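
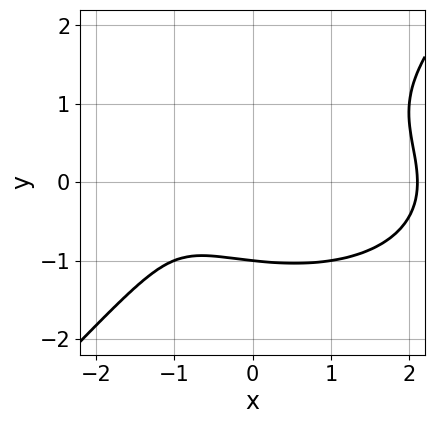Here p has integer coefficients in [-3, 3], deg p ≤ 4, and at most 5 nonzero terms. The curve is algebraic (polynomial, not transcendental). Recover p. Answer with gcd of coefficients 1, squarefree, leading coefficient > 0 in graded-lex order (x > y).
Degree: no degree-2 curve has this shape, so deg p = 3.
From the visible intercepts: no x-intercept at any integer in the box; one y-axis crossing is at y = -1.
Together with the visible shape, these determine p as stated.

x^3 + 2*x*y^2 - 3*y^3 - 3*x - 3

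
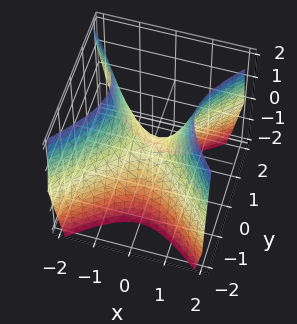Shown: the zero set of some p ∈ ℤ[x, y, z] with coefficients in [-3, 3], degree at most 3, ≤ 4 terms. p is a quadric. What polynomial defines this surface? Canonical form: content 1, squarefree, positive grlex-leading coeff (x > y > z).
3*x^2 - 3*y^2 - 2*z

deg p = 2.
Symmetries: mirror symmetry y ↦ −y ⇒ only even powers of y; it's symmetric under x → −x, forcing even powers of x.
From the visible intercepts: it meets the y-axis at y = 0 (among the integer gridlines); it crosses the x-axis at the gridline x = 0; one z-axis crossing is at z = 0.
Together with the visible shape, these determine p as stated.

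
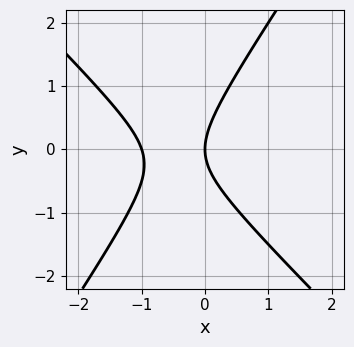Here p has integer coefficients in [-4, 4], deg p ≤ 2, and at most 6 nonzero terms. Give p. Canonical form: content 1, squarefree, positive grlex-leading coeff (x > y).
1. Degree: no degree-1 curve has this shape, so deg p = 2.
2. From the visible intercepts: the x-axis gridline crossings are at x ∈ {-1, 0}; one y-axis crossing is at y = 0.
3. Putting this together gives p.

3*x^2 + x*y - 2*y^2 + 3*x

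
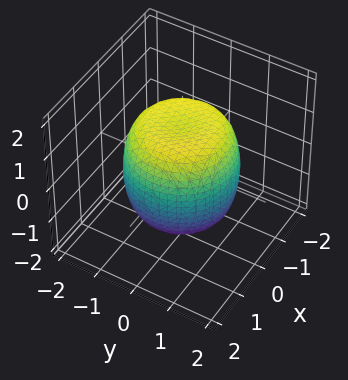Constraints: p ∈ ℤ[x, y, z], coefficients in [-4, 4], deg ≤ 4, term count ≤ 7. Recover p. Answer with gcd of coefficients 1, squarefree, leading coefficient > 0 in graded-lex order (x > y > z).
(a) Degree: no degree-3 surface has this shape, so deg p = 4.
(b) Symmetries: rotational symmetry about the z-axis ⇒ p depends on x, y only through x² + y².
(c) Checking where it meets the axes: a circular section at z = 1 has radius between 1 and 2.
(d) Putting this together gives p.

2*x^4 + 4*x^2*y^2 + 2*y^4 - 2*x^2 - 2*y^2 + 2*z^2 - 3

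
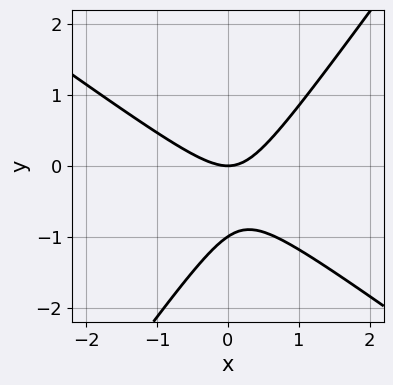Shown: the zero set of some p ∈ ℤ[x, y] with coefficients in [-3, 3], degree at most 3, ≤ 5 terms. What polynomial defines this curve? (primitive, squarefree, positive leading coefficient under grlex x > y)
3*x^2 + 2*x*y - 3*y^2 - 3*y

(a) The degree is 2 — the shape is more complex than any degree-1 curve.
(b) From the axis intercepts and sections: the y-axis gridline crossings are at y ∈ {-1, 0}; one x-axis crossing is at x = 0.
(c) Solving for integer coefficients yields p as stated.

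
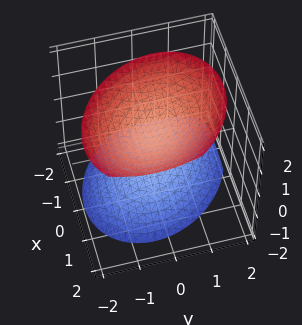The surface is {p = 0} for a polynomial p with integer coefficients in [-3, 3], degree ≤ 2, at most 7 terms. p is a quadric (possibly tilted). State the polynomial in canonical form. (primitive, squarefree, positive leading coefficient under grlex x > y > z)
2*x^2 + x*y - x*z + 2*y^2 - 2*z^2 + 2

(a) The picture has 2 separate pieces. Treating them together as one polynomial.
(b) The degree is 2 — the shape is more complex than any degree-1 surface.
(c) Observable constraints: no y-intercept at any integer in the box; it misses every integer gridline on the x-axis; the z-axis gridline crossings are at z ∈ {-1, 1}.
(d) Together with the visible shape, these determine p as stated.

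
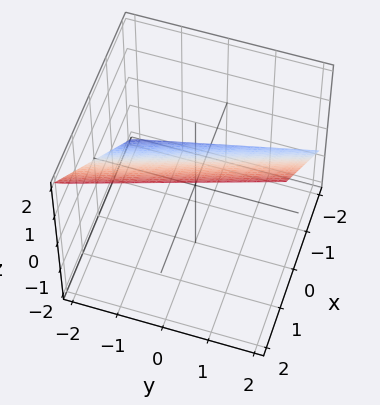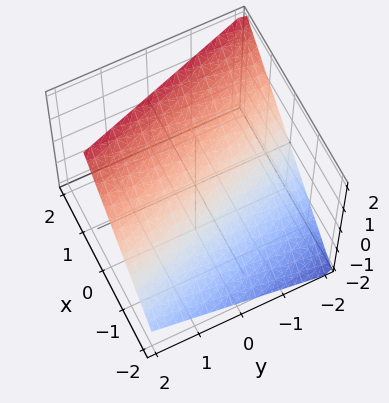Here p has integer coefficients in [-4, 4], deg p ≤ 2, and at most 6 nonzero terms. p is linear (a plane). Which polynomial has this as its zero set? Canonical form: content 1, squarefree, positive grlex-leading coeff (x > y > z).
3*x + y - 3*z + 2

(a) Degree: the surface is flat (a plane), so deg p = 1.
(b) Checking where it meets the axes: it crosses the y-axis at the gridline y = -2.
(c) The integer polynomial consistent with all of this is the stated p.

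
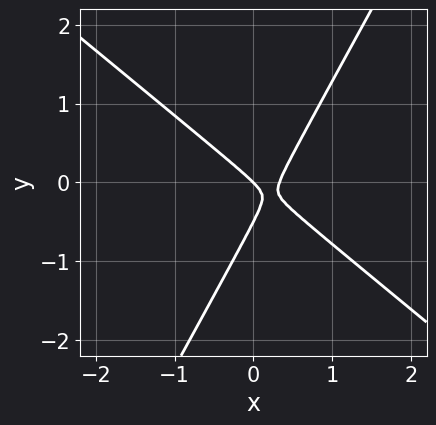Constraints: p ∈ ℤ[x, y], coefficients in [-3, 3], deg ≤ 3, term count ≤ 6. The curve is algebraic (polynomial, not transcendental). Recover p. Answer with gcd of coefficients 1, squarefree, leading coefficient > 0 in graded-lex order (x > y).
3*x^2 + 2*x*y - 2*y^2 - x - y

(a) deg p = 2.
(b) From the visible intercepts: one y-axis crossing is at y = 0; one x-axis crossing is at x = 0.
(c) These observations pin down the coefficients.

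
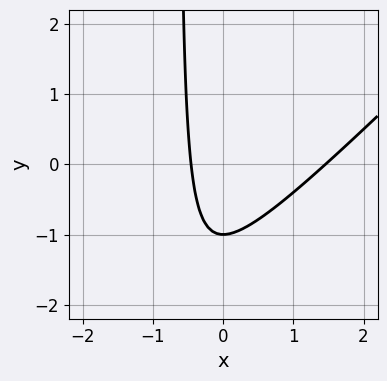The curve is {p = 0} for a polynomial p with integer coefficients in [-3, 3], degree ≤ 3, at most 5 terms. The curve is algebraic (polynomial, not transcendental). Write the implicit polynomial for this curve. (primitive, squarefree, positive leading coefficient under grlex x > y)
3*x^2 - 3*x*y - 3*x - 2*y - 2

First, deg p = 2.
Then, against the integer gridlines: it meets the y-axis at y = -1 (among the integer gridlines).
Finally, the integer polynomial consistent with all of this is the stated p.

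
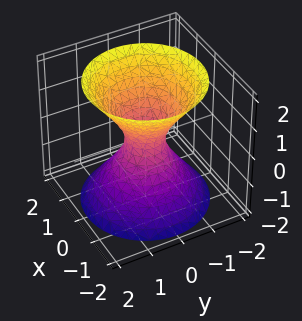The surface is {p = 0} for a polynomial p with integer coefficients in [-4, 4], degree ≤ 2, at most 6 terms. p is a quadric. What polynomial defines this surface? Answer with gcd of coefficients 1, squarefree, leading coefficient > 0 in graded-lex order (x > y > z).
1. The degree is 2 — one connected sheet with a waist; a quadric.
2. Symmetries: the z ↦ −z reflection is a symmetry, so z appears only in even powers; the z-axis is an axis of rotation, so x and y enter only as x² + y².
3. Against the integer gridlines: no z-intercept at any integer in the box; a circular section at z = 2 has radius between 1 and 2.
4. Fitting integer coefficients to these (and the overall shape) gives p.

3*x^2 + 3*y^2 - 2*z^2 - 1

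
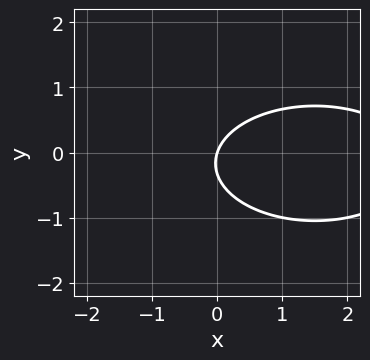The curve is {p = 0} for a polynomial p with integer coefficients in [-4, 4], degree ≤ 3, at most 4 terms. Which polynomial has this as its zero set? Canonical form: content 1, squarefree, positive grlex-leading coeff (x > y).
(a) deg p = 2.
(b) Against the integer gridlines: it meets the x-axis at x = 0 (among the integer gridlines); it meets the y-axis at y = 0 (among the integer gridlines).
(c) The integer polynomial consistent with all of this is the stated p.

x^2 + 3*y^2 - 3*x + y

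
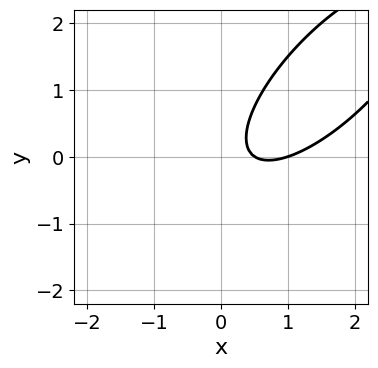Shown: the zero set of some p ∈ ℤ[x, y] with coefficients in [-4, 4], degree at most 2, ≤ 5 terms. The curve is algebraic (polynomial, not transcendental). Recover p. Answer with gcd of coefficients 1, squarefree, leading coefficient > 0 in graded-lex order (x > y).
First, deg p = 2.
Next, observable constraints: it crosses the x-axis at the gridline x = 1; it misses every integer gridline on the y-axis.
Finally, matching integer coefficients to the picture gives p.

2*x^2 - 3*x*y + 2*y^2 - 3*x + 1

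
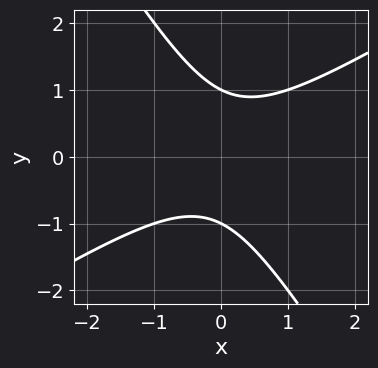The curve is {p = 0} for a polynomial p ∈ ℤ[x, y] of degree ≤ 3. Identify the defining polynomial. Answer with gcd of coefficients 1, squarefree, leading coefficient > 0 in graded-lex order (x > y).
First, degree: no degree-1 curve has this shape, so deg p = 2.
Next, against the integer gridlines: among the integer gridlines, it crosses the y-axis at y ∈ {-1, 1}; it misses every integer gridline on the x-axis.
Finally, fitting integer coefficients to these (and the overall shape) gives p.

x^2 - x*y - y^2 + 1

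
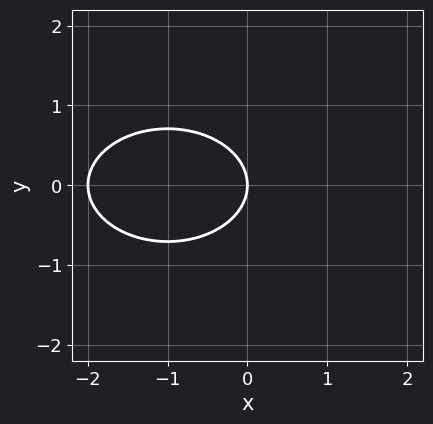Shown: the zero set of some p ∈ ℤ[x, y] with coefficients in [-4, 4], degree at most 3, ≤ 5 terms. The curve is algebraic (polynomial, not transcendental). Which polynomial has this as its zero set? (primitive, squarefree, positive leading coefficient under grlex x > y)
deg p = 2. A generic line meets the curve in up to 2 points.
Symmetries: it's symmetric under y → −y, forcing even powers of y.
Checking where it meets the axes: it meets the y-axis at y = 0 (among the integer gridlines); the x-axis gridline crossings are at x ∈ {-2, 0}.
Assembling these constraints gives the stated polynomial.

x^2 + 2*y^2 + 2*x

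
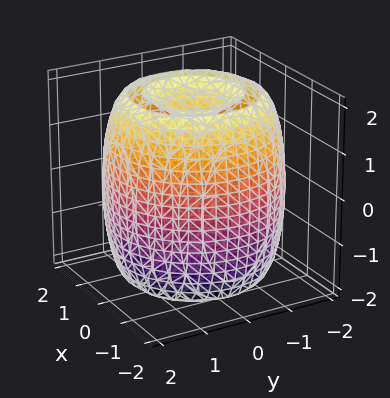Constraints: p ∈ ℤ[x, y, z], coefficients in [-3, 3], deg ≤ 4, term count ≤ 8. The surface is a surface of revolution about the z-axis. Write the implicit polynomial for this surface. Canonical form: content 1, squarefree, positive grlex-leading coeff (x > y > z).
(a) There are 2 components.
(b) The degree is 4 — no degree-3 surface has this shape.
(c) Symmetries: rotational symmetry about the z-axis ⇒ p depends on x, y only through x² + y².
(d) From the visible intercepts: a circular section at z = -2 has radius exactly 1.
(e) Putting this together gives p.

x^4 + 2*x^2*y^2 + y^4 - 3*x^2 - 3*y^2 + z^2 - 2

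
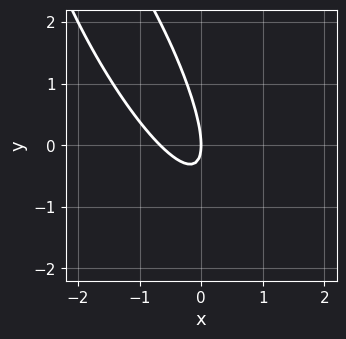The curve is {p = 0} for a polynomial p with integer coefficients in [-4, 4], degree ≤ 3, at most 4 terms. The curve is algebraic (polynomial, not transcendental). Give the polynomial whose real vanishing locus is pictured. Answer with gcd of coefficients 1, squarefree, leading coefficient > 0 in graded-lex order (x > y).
deg p = 2.
From the visible intercepts: it crosses the x-axis at the gridline x = 0; it meets the y-axis at y = 0 (among the integer gridlines).
Putting this together gives p.

3*x^2 + 3*x*y + y^2 + 2*x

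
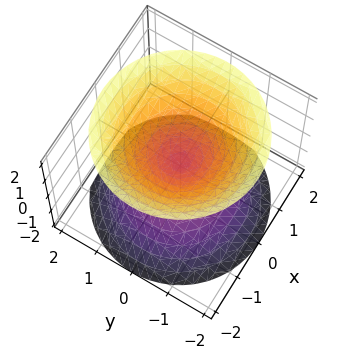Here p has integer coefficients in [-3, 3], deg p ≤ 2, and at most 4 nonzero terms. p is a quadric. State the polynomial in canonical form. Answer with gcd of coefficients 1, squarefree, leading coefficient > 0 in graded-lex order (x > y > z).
x^2 + y^2 - z^2

First, there are 2 components. Treating them together as one polynomial.
Then, degree: a double cone through the origin; a quadric, so deg p = 2.
Then, symmetries: the z ↦ −z reflection is a symmetry, so z appears only in even powers; the surface is invariant under rotation about z: p = q(x² + y², z).
Then, against the integer gridlines: a circular section at z = 1 has radius exactly 1; it meets the x-axis at x = 0 (among the integer gridlines); it meets the y-axis at y = 0 (among the integer gridlines); it meets the z-axis at z = 0 (among the integer gridlines).
Finally, assembling these constraints gives the stated polynomial.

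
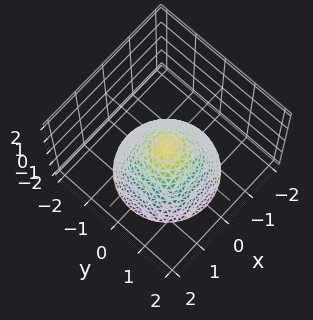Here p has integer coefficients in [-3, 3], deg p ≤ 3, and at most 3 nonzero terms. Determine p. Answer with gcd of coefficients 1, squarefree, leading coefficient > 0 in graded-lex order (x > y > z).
(a) The degree is 2 — a single bowl opening along one axis; a quadric.
(b) By symmetry, the surface is invariant under rotation about z: p = q(x² + y², z).
(c) From the visible intercepts: a circular section at z = -2 has radius between 1 and 2; it crosses the z-axis at the gridline z = 0; it meets the x-axis at x = 0 (among the integer gridlines); it meets the y-axis at y = 0 (among the integer gridlines).
(d) Putting this together gives p.

x^2 + y^2 + z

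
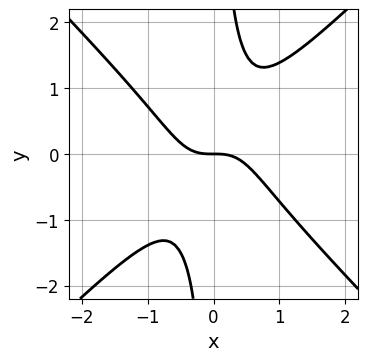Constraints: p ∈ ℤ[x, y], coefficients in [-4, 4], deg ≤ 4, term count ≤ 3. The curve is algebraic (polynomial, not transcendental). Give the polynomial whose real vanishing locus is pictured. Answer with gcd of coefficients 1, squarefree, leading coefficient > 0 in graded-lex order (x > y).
First, degree: the shape is more complex than any degree-2 curve, so deg p = 3.
Next, checking where it meets the axes: it crosses the x-axis at the gridline x = 0; one y-axis crossing is at y = 0.
Finally, fitting integer coefficients to these (and the overall shape) gives p.

3*x^3 - 3*x*y^2 + 2*y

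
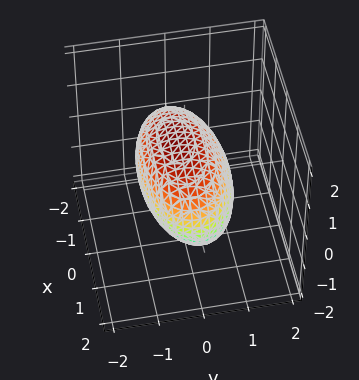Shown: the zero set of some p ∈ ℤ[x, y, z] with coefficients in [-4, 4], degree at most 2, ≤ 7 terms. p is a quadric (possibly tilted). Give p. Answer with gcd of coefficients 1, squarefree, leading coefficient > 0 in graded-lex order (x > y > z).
(a) deg p = 2.
(b) Checking where it meets the axes: among the integer gridlines, it crosses the y-axis at y ∈ {-1, 1}.
(c) The integer polynomial consistent with all of this is the stated p.

x^2 + 3*y^2 + y*z + 2*z^2 - 3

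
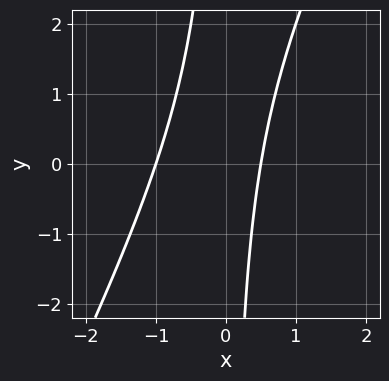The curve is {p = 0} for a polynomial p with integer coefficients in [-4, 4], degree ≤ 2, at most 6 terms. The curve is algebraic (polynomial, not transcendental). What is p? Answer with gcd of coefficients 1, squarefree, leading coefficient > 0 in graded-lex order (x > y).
deg p = 2.
Reading off the gridlines: it meets the x-axis at x = -1 (among the integer gridlines); no y-intercept at any integer in the box.
The integer polynomial consistent with all of this is the stated p.

2*x^2 - x*y + x - 1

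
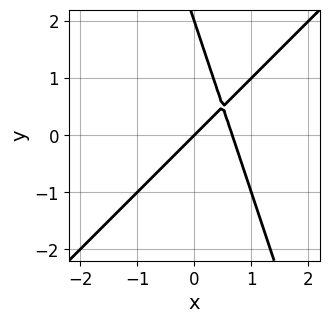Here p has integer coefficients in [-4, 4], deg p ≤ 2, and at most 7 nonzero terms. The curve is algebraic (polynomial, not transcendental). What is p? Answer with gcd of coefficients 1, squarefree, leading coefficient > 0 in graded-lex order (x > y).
Degree: the shape is more complex than any degree-1 curve, so deg p = 2.
Reading off the gridlines: the y-axis gridline crossings are at y ∈ {0, 2}; it crosses the x-axis at the gridline x = 0.
Assembling these constraints gives the stated polynomial.

3*x^2 - 2*x*y - y^2 - 2*x + 2*y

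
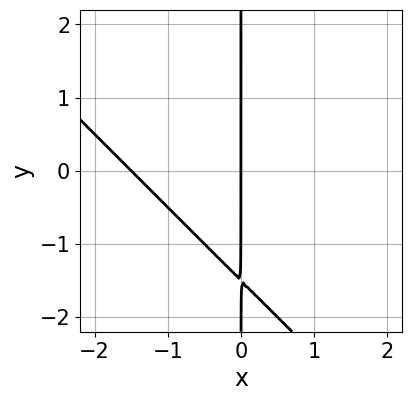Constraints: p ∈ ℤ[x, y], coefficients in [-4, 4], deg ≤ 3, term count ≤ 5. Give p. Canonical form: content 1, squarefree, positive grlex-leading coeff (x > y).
2*x^2 + 2*x*y + 3*x

First, the degree is 2 — a generic line meets the curve in up to 2 points.
Next, from the axis intercepts and sections: it meets the x-axis at x = 0 (among the integer gridlines); the visible y-axis segment lies entirely on the curve.
Finally, fitting integer coefficients to these (and the overall shape) gives p.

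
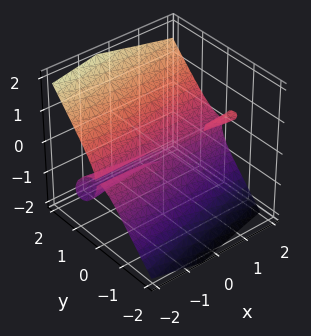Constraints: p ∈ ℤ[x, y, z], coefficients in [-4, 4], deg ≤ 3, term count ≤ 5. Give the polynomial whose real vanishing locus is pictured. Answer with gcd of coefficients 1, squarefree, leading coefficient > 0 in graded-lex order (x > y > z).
First, there are 2 components.
Then, the degree is 3 — the shape is more complex than any degree-2 surface.
Then, against the integer gridlines: it meets the z-axis at z = 0 (among the integer gridlines); the visible x-axis segment lies entirely on the surface.
Finally, these observations pin down the coefficients.

2*x*y*z - 3*y^3 + 3*z^3 + z^2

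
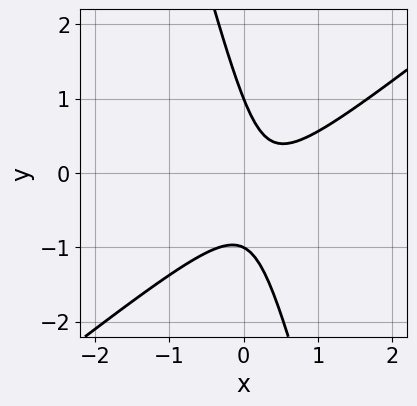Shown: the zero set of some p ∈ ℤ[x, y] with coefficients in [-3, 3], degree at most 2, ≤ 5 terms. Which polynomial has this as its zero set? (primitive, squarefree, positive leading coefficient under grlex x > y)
First, deg p = 2. A generic line meets the curve in up to 2 points.
Next, from the visible intercepts: the y-axis gridline crossings are at y ∈ {-1, 1}; the curve avoids every integer x-axis point in the box.
Finally, these observations pin down the coefficients.

3*x^2 - 3*x*y - y^2 - 2*x + 1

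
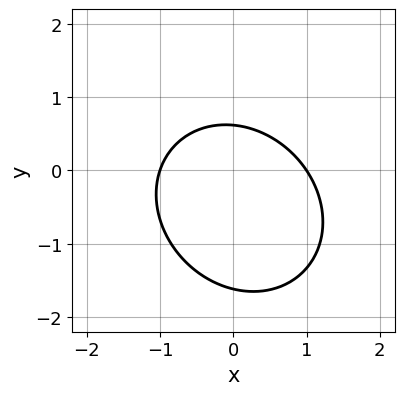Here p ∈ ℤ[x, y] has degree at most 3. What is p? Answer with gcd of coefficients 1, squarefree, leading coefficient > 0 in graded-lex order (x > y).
3*x^2 + x*y + 3*y^2 + 3*y - 3

The degree is 2 — a generic line meets the curve in up to 2 points.
From the axis intercepts and sections: the x-axis gridline crossings are at x ∈ {-1, 1}.
Matching integer coefficients to the picture gives p.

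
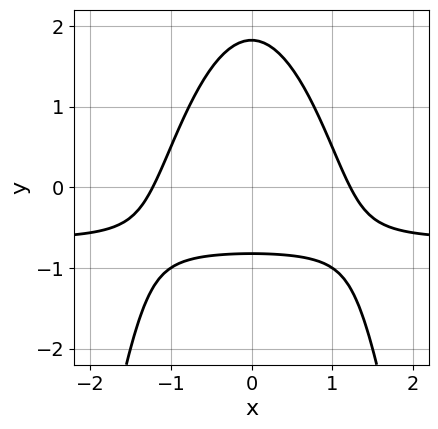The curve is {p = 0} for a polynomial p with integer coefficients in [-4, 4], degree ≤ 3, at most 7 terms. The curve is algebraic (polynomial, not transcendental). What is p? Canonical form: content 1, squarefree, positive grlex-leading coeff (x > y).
First, the degree is 3 — no degree-2 curve has this shape.
Then, symmetries: mirror symmetry x ↦ −x ⇒ only even powers of x.
Finally, assembling these constraints gives the stated polynomial.

3*x^2*y + 2*x^2 + 2*y^2 - 2*y - 3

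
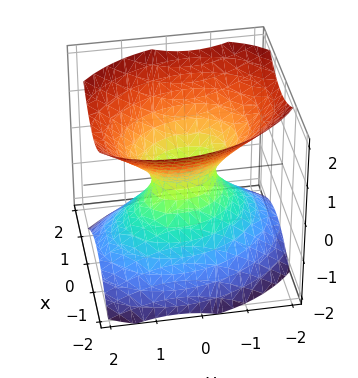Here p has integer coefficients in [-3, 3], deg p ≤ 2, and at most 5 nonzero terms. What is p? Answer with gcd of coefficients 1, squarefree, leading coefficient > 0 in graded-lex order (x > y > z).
1. The degree is 2 — a generic line meets the surface in up to 2 points.
2. From the visible intercepts: it misses every integer gridline on the z-axis.
3. Fitting integer coefficients to these (and the overall shape) gives p.

3*x^2 + x*y + 2*y^2 - 3*z^2 - 1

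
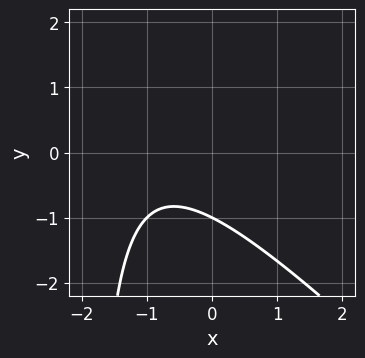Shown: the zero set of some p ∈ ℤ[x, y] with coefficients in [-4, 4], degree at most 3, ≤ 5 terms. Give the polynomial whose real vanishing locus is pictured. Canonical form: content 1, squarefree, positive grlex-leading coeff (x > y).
x^2 + x*y + 2*x + 2*y + 2

First, degree: the shape is more complex than any degree-1 curve, so deg p = 2.
Next, reading off the gridlines: no x-intercept at any integer in the box; one y-axis crossing is at y = -1.
Finally, together with the visible shape, these determine p as stated.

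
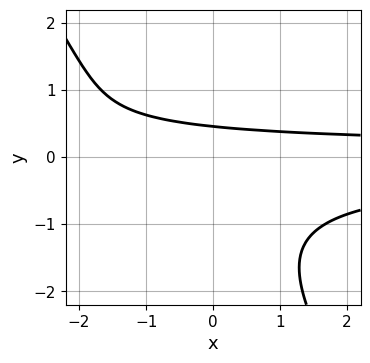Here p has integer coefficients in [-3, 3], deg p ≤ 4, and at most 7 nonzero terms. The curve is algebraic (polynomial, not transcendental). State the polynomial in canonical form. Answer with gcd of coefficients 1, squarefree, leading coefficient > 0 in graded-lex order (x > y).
3*x*y^2 + 2*y^3 + 2*y^2 + 3*y - 2

First, deg p = 3. The shape is more complex than any degree-2 curve.
Then, from the visible intercepts: no x-intercept at any integer in the box.
Finally, the integer polynomial consistent with all of this is the stated p.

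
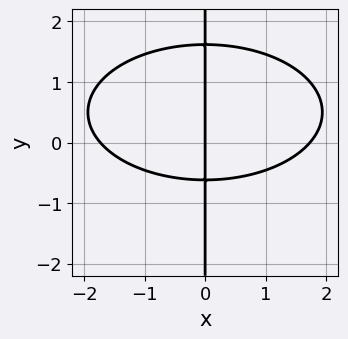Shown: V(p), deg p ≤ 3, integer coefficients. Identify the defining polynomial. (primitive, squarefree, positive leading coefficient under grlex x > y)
x^3 + 3*x*y^2 - 3*x*y - 3*x

1. The degree is 3 — no degree-2 curve has this shape.
2. Reading off the gridlines: every point of the y-axis in the box is on the curve; it crosses the x-axis at the gridline x = 0.
3. These observations pin down the coefficients.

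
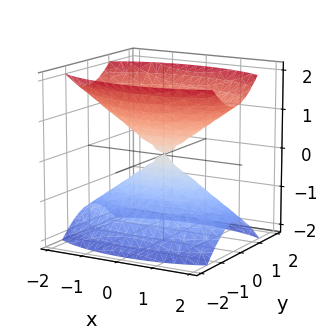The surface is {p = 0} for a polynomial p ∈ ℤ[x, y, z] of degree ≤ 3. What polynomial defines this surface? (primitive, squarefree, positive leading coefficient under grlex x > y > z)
x^2 + 3*y^2 - 2*z^2

1. There are 2 components. They look like related sheets of one shape, so recover p as a whole.
2. The degree is 2 — two nappes meeting at a single point; a quadric.
3. Symmetries: it's symmetric under y → −y, forcing even powers of y; the x ↦ −x reflection is a symmetry, so x appears only in even powers; it's symmetric under z → −z, forcing even powers of z.
4. Against the integer gridlines: one y-axis crossing is at y = 0; one x-axis crossing is at x = 0; it meets the z-axis at z = 0 (among the integer gridlines).
5. Together with the visible shape, these determine p as stated.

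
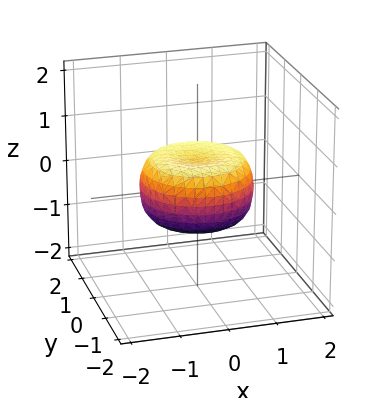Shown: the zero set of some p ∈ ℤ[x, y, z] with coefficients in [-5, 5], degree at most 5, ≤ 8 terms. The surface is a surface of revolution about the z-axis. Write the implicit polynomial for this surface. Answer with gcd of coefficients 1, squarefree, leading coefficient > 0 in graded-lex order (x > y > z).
1. deg p = 4.
2. By symmetry, the z-axis is an axis of rotation, so x and y enter only as x² + y².
3. From the axis intercepts and sections: a circular section at z = 0 has radius between 1 and 2.
4. Putting this together gives p.

2*x^4 + 4*x^2*y^2 + 2*y^4 - 2*x^2 - 2*y^2 + 3*z^2 - 1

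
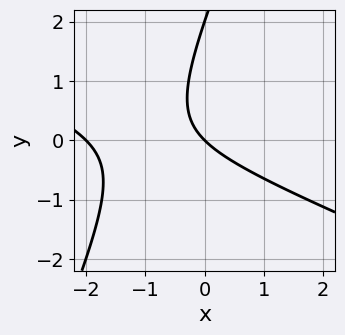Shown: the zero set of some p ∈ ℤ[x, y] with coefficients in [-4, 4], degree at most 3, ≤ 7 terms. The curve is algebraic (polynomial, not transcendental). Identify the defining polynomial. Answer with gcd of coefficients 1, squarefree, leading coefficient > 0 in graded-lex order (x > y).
x^2 + 2*x*y - y^2 + 2*x + 2*y

1. deg p = 2. The shape is more complex than any degree-1 curve.
2. Against the integer gridlines: the y-axis gridline crossings are at y ∈ {0, 2}; among the integer gridlines, it crosses the x-axis at x ∈ {-2, 0}.
3. Fitting integer coefficients to these (and the overall shape) gives p.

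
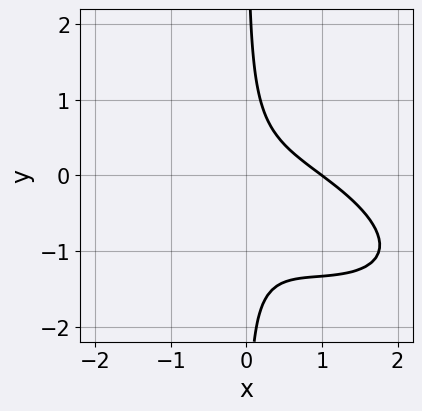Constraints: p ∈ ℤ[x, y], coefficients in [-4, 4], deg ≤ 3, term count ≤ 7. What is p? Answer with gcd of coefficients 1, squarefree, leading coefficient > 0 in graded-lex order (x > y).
x^3 + 2*x^2*y + 3*x*y^2 + 2*x*y - 1

1. deg p = 3. The shape is more complex than any degree-2 curve.
2. From the axis intercepts and sections: it misses every integer gridline on the y-axis; it crosses the x-axis at the gridline x = 1.
3. Together with the visible shape, these determine p as stated.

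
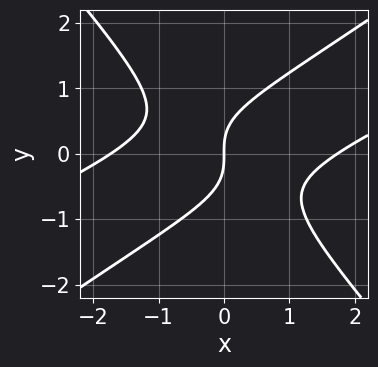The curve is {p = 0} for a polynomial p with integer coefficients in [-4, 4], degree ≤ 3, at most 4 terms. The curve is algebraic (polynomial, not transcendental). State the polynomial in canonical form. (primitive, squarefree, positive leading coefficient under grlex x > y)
x^3 - 3*x^2*y + 3*y^3 - 3*x

First, deg p = 3.
Next, from the axis intercepts and sections: one y-axis crossing is at y = 0; it crosses the x-axis at the gridline x = 0.
Finally, assembling these constraints gives the stated polynomial.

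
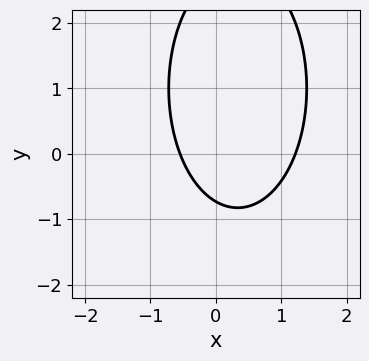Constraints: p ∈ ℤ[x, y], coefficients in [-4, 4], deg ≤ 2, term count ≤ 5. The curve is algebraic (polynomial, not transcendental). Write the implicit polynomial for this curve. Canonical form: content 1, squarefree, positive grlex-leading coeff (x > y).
1. deg p = 2.
2. Putting this together gives p.

3*x^2 + y^2 - 2*x - 2*y - 2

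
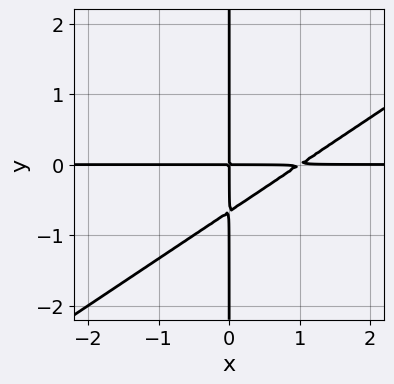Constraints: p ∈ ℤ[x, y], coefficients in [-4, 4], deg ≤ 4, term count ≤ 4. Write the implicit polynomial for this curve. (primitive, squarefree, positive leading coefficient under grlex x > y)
2*x^2*y - 3*x*y^2 - 2*x*y

(a) Degree: the shape is more complex than any degree-2 curve, so deg p = 3.
(b) Reading off the gridlines: every point of the y-axis in the box is on the curve; every point of the x-axis in the box is on the curve.
(c) Fitting integer coefficients to these (and the overall shape) gives p.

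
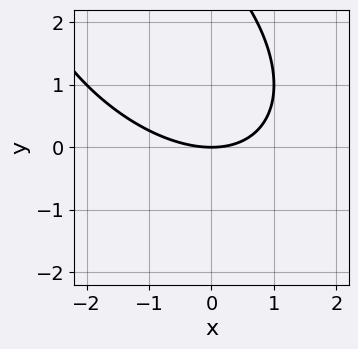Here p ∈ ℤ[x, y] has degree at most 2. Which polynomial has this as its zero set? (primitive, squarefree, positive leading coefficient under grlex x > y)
(a) deg p = 2. A generic line meets the curve in up to 2 points.
(b) From the visible intercepts: it crosses the y-axis at the gridline y = 0; it meets the x-axis at x = 0 (among the integer gridlines).
(c) Solving for integer coefficients yields p as stated.

x^2 + x*y + y^2 - 3*y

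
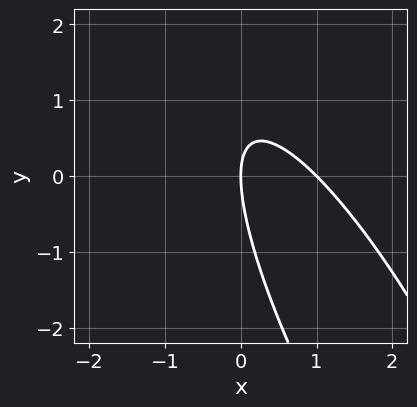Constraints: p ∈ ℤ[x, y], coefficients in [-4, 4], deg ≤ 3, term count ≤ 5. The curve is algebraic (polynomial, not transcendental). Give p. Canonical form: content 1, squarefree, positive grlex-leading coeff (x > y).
3*x^2 + 3*x*y + y^2 - 3*x

(a) deg p = 2. No degree-1 curve has this shape.
(b) Observable constraints: it meets the y-axis at y = 0 (among the integer gridlines); among the integer gridlines, it crosses the x-axis at x ∈ {0, 1}.
(c) The integer polynomial consistent with all of this is the stated p.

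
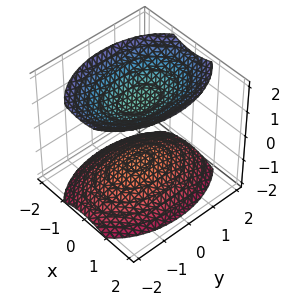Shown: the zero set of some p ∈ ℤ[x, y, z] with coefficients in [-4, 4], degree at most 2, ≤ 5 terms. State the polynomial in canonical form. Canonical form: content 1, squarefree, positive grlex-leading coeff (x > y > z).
2*x^2 + y^2 - 2*z^2 + 3

First, the picture has 2 separate pieces. Treating them together as one polynomial.
Then, the degree is 2 — two separate bowl-shaped sheets opening away from each other; a quadric.
Next, symmetries: it's symmetric under z → −z, forcing even powers of z; it's symmetric under x → −x, forcing even powers of x; mirror symmetry y ↦ −y ⇒ only even powers of y.
Then, from the visible intercepts: the surface avoids every integer y-axis point in the box; the surface avoids every integer x-axis point in the box.
Finally, solving for integer coefficients yields p as stated.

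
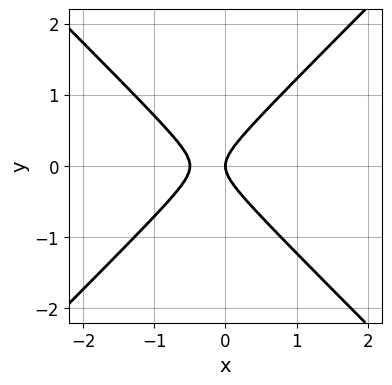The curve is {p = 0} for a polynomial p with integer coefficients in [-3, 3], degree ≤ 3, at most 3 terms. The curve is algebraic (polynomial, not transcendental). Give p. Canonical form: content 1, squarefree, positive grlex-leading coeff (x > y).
1. deg p = 2. A generic line meets the curve in up to 2 points.
2. Symmetries: the y ↦ −y reflection is a symmetry, so y appears only in even powers.
3. From the axis intercepts and sections: it meets the y-axis at y = 0 (among the integer gridlines); it meets the x-axis at x = 0 (among the integer gridlines).
4. Fitting integer coefficients to these (and the overall shape) gives p.

2*x^2 - 2*y^2 + x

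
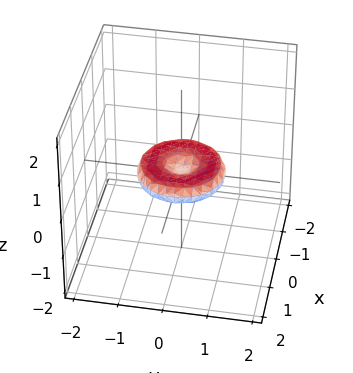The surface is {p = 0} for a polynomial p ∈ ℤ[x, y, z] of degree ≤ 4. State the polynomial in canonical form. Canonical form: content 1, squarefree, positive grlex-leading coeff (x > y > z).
(a) deg p = 4. A generic line meets the surface in up to 4 points.
(b) Symmetries: the surface is invariant under rotation about z: p = q(x² + y², z).
(c) From the visible intercepts: among the integer gridlines, it crosses the y-axis at y ∈ {-1, 0, 1}; the x-axis gridline crossings are at x ∈ {-1, 0, 1}; a circular section at z = 0 has radius exactly 1; one z-axis crossing is at z = 0.
(d) Putting this together gives p.

x^4 + 2*x^2*y^2 + y^4 - x^2 - y^2 + 3*z^2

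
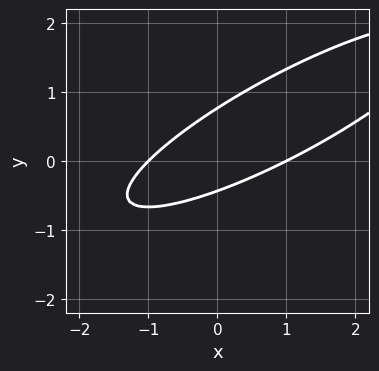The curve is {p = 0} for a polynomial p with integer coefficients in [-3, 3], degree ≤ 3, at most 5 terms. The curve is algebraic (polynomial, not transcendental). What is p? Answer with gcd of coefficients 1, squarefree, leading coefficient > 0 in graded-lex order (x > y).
1. deg p = 2. The shape is more complex than any degree-1 curve.
2. From the axis intercepts and sections: the x-axis gridline crossings are at x ∈ {-1, 1}.
3. Together with the visible shape, these determine p as stated.

x^2 - 3*x*y + 3*y^2 - y - 1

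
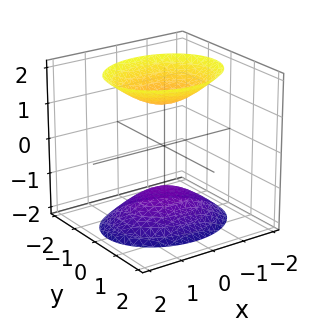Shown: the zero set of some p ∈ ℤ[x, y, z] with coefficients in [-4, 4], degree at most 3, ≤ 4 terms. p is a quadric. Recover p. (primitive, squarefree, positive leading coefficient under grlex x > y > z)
2*x^2 + 3*y^2 - 2*z^2 + 3

1. I count 2 distinct pieces. Treating them together as one polynomial.
2. The degree is 2 — two separate bowl-shaped sheets opening away from each other; a quadric.
3. Symmetries: the z ↦ −z reflection is a symmetry, so z appears only in even powers; the x ↦ −x reflection is a symmetry, so x appears only in even powers; the y ↦ −y reflection is a symmetry, so y appears only in even powers.
4. From the visible intercepts: it misses every integer gridline on the y-axis; it misses every integer gridline on the x-axis.
5. These observations pin down the coefficients.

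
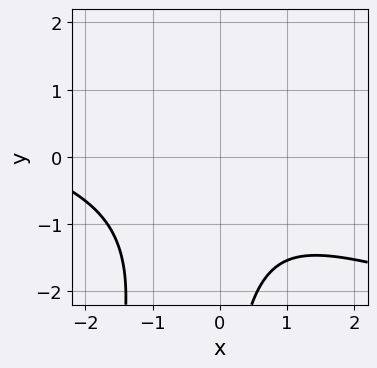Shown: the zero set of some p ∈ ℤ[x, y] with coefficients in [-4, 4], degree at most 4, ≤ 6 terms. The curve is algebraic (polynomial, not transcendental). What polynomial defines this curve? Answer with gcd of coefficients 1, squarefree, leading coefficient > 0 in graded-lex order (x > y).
(a) deg p = 3. The shape is more complex than any degree-2 curve.
(b) From the axis intercepts and sections: the curve avoids every integer y-axis point in the box; the curve avoids every integer x-axis point in the box.
(c) Together with the visible shape, these determine p as stated.

x^3 + 3*x^2*y - x*y^2 + 3*x^2 + 3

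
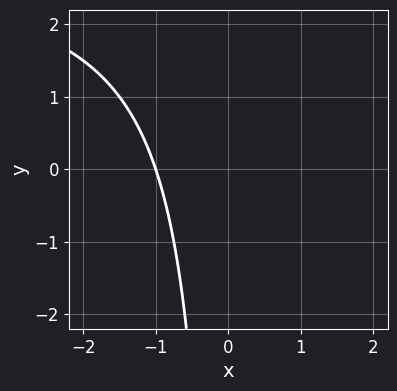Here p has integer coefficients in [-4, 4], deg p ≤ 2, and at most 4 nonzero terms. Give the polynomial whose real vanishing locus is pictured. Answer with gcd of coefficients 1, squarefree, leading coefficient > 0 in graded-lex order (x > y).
The degree is 2 — the shape is more complex than any degree-1 curve.
From the visible intercepts: the curve avoids every integer y-axis point in the box; it meets the x-axis at x = -1 (among the integer gridlines).
Fitting integer coefficients to these (and the overall shape) gives p.

x*y - 3*x - 3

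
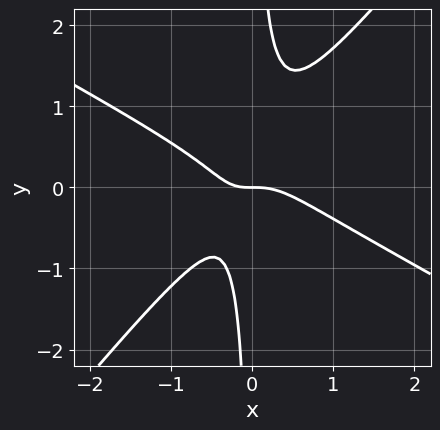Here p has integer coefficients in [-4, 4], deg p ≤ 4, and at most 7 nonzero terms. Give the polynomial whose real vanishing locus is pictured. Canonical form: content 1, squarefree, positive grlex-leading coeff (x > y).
The degree is 3 — no degree-2 curve has this shape.
Against the integer gridlines: it meets the x-axis at x = 0 (among the integer gridlines); it meets the y-axis at y = 0 (among the integer gridlines).
Together with the visible shape, these determine p as stated.

2*x^3 + 2*x^2*y - 3*x*y^2 + x*y + y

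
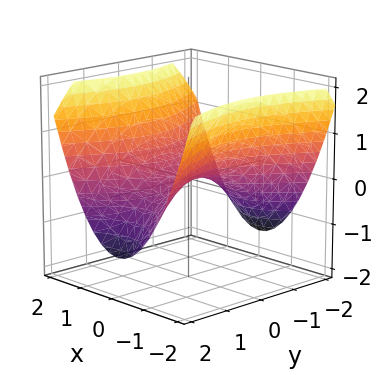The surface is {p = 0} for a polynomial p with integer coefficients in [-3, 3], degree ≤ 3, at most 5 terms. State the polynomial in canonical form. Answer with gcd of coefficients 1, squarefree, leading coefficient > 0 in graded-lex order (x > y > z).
2*x^2 - y^2 - 3*z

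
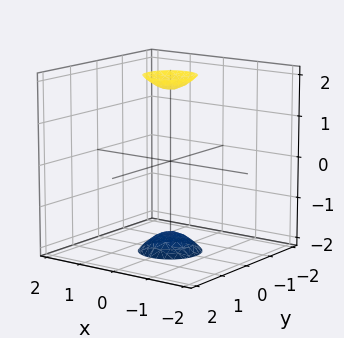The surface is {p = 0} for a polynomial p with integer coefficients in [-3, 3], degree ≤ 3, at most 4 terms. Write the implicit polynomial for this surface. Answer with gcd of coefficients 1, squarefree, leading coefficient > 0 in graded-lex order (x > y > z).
There are 2 components.
The degree is 2 — two separate bowl-shaped sheets opening away from each other; a quadric.
Symmetries: rotational symmetry about the z-axis ⇒ p depends on x, y only through x² + y²; mirror symmetry z ↦ −z ⇒ only even powers of z.
Checking where it meets the axes: the surface avoids every integer y-axis point in the box; a circular section at z = 2 has radius between 0 and 1.
Solving for integer coefficients yields p as stated.

3*x^2 + 3*y^2 - z^2 + 3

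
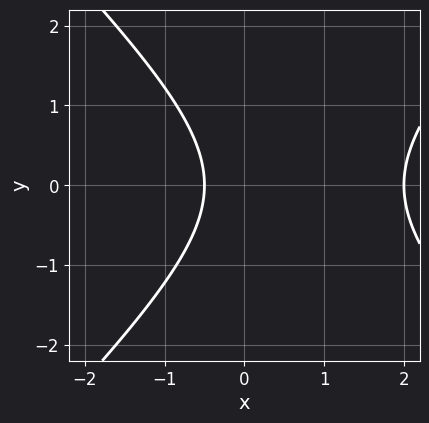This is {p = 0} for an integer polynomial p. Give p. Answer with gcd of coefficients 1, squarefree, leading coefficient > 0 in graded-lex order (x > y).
2*x^2 - 2*y^2 - 3*x - 2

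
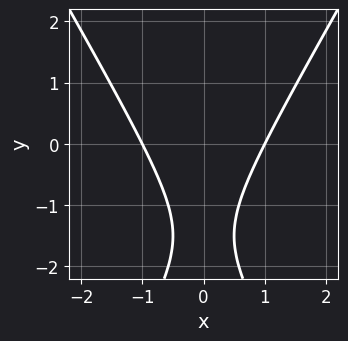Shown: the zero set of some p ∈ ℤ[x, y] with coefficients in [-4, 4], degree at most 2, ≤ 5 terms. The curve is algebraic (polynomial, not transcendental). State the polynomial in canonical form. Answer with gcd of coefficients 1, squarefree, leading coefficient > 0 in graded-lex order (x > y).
1. The degree is 2 — the shape is more complex than any degree-1 curve.
2. Symmetries: it's symmetric under x → −x, forcing even powers of x.
3. From the axis intercepts and sections: no y-intercept at any integer in the box; the x-axis gridline crossings are at x ∈ {-1, 1}.
4. Assembling these constraints gives the stated polynomial.

3*x^2 - y^2 - 3*y - 3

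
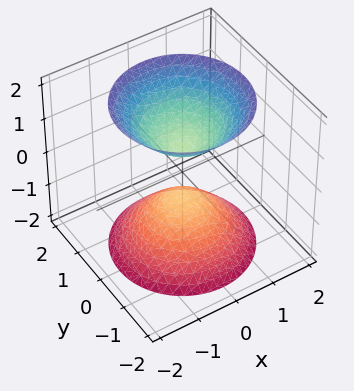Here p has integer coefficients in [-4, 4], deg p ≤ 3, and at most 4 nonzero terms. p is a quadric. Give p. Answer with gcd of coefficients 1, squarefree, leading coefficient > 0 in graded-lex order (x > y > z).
3*x^2 + 3*y^2 - 2*z^2 + 1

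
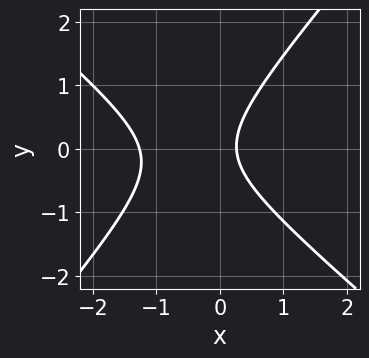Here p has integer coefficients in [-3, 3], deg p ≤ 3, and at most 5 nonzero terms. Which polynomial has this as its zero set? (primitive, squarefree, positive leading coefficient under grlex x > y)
3*x^2 + x*y - 3*y^2 + 3*x - 1

Degree: no degree-1 curve has this shape, so deg p = 2.
Reading off the gridlines: the curve avoids every integer y-axis point in the box.
These observations pin down the coefficients.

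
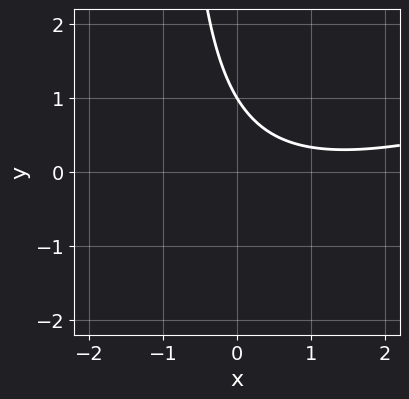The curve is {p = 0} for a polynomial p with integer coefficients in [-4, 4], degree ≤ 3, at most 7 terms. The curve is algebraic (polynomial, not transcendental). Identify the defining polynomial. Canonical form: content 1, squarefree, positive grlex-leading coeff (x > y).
(a) deg p = 2. A generic line meets the curve in up to 2 points.
(b) From the visible intercepts: it crosses the y-axis at the gridline y = 1; no x-intercept at any integer in the box.
(c) Solving for integer coefficients yields p as stated.

x^2 - 3*x*y - 2*x - 3*y + 3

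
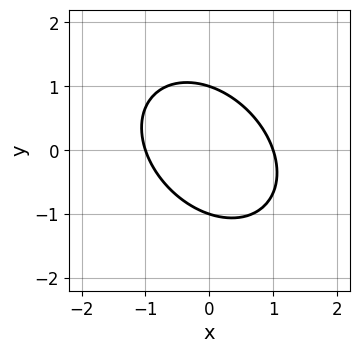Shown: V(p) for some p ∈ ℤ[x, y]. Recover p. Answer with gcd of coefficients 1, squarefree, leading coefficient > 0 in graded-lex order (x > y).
3*x^2 + 2*x*y + 3*y^2 - 3

First, degree: the shape is more complex than any degree-1 curve, so deg p = 2.
Then, observable constraints: the x-axis gridline crossings are at x ∈ {-1, 1}; among the integer gridlines, it crosses the y-axis at y ∈ {-1, 1}.
Finally, matching integer coefficients to the picture gives p.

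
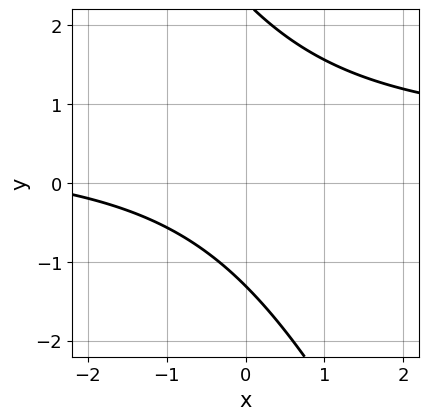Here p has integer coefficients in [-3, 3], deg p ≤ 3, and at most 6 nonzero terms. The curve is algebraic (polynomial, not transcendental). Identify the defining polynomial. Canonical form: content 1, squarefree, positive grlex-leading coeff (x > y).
1. Degree: the shape is more complex than any degree-1 curve, so deg p = 2.
2. From the visible intercepts: it misses every integer gridline on the x-axis.
3. The integer polynomial consistent with all of this is the stated p.

2*x*y + y^2 - x - y - 3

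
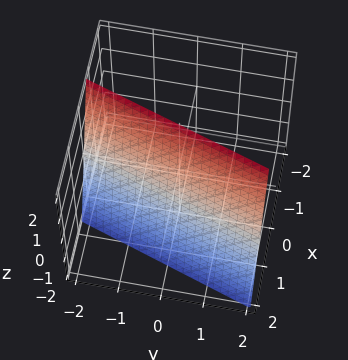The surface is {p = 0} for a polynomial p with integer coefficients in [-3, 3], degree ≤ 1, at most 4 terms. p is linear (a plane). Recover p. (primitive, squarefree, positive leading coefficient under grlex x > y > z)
(a) deg p = 1. The surface is flat (a plane).
(b) Observable constraints: one y-axis crossing is at y = -2; it crosses the z-axis at the gridline z = 2.
(c) Together with the visible shape, these determine p as stated.

3*x - y + z - 2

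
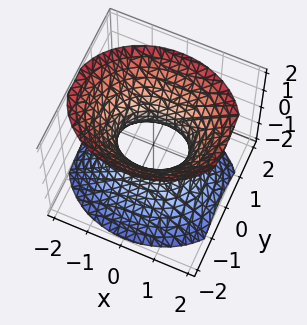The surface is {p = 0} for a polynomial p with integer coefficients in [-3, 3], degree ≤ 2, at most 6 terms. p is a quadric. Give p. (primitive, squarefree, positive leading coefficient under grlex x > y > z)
(a) deg p = 2. An hourglass — one-sheet hyperboloid; a quadric.
(b) Symmetries: the z ↦ −z reflection is a symmetry, so z appears only in even powers; the x ↦ −x reflection is a symmetry, so x appears only in even powers; it's symmetric under y → −y, forcing even powers of y.
(c) Against the integer gridlines: no z-intercept at any integer in the box; the x-axis gridline crossings are at x ∈ {-1, 1}.
(d) Together with the visible shape, these determine p as stated.

2*x^2 + 3*y^2 - 2*z^2 - 2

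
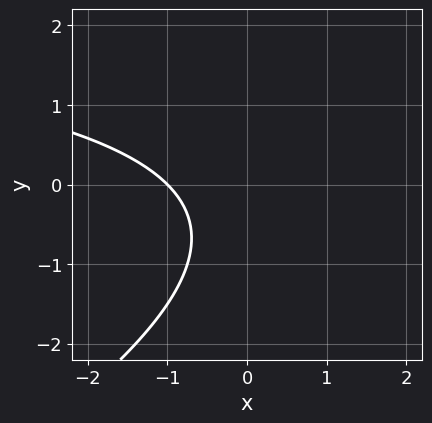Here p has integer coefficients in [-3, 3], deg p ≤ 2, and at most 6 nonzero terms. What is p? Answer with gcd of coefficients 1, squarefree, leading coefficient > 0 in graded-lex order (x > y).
1. Degree: a generic line meets the curve in up to 2 points, so deg p = 2.
2. From the visible intercepts: the curve avoids every integer y-axis point in the box; it meets the x-axis at x = -1 (among the integer gridlines).
3. Matching integer coefficients to the picture gives p.

x*y - 2*y^2 - 3*x - 2*y - 3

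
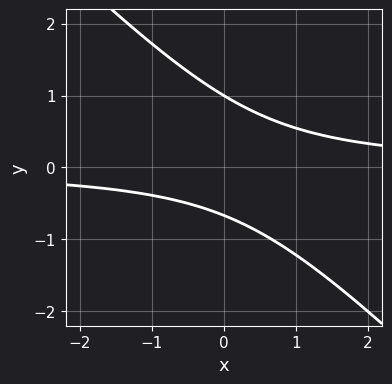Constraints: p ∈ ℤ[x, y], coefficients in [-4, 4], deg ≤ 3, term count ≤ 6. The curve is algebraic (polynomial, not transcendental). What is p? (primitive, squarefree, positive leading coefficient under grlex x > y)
3*x*y + 3*y^2 - y - 2

First, degree: a generic line meets the curve in up to 2 points, so deg p = 2.
Next, against the integer gridlines: one y-axis crossing is at y = 1; the curve avoids every integer x-axis point in the box.
Finally, together with the visible shape, these determine p as stated.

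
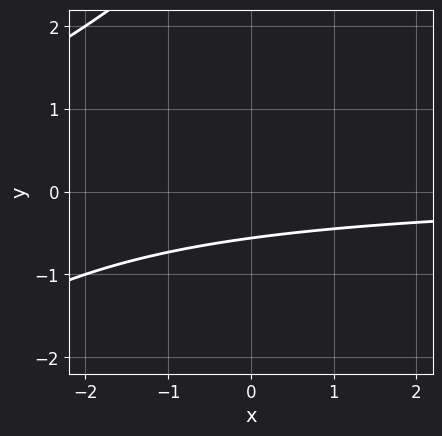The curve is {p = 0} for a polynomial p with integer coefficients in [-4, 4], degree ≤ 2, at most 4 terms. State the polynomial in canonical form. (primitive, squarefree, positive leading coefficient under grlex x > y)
x*y - y^2 + 3*y + 2

Degree: no degree-1 curve has this shape, so deg p = 2.
Reading off the gridlines: no x-intercept at any integer in the box.
Putting this together gives p.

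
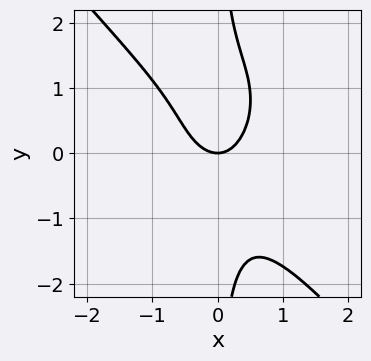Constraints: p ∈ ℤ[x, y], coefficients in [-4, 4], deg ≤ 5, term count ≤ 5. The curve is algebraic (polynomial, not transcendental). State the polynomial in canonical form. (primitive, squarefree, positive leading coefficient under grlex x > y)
3*x^4 + 2*x*y^3 + x^3 + 3*x^2 - 2*y

Degree: a generic line meets the curve in up to 4 points, so deg p = 4.
From the visible intercepts: one y-axis crossing is at y = 0; one x-axis crossing is at x = 0.
Putting this together gives p.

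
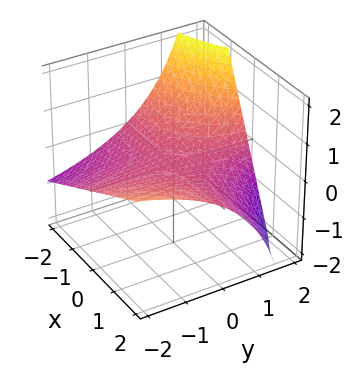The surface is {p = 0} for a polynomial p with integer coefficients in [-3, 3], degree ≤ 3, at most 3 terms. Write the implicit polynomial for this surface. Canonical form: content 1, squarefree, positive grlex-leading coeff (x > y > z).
1. deg p = 2. A generic line meets the surface in up to 2 points.
2. Checking where it meets the axes: the visible y-axis segment lies entirely on the surface; the visible x-axis segment lies entirely on the surface; it meets the z-axis at z = 0 (among the integer gridlines).
3. Fitting integer coefficients to these (and the overall shape) gives p.

x*y - y*z + 3*z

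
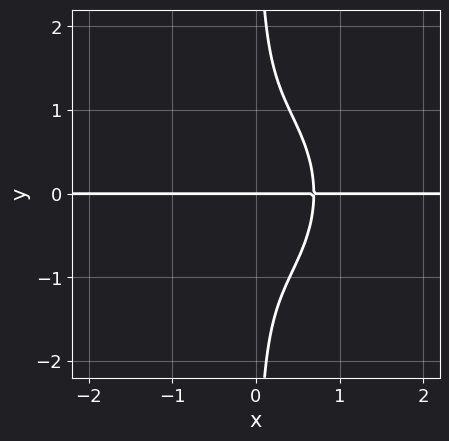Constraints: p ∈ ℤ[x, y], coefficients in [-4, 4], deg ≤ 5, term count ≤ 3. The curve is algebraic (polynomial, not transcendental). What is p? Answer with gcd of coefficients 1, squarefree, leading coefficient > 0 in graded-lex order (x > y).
3*x^3*y + 2*x*y^3 - y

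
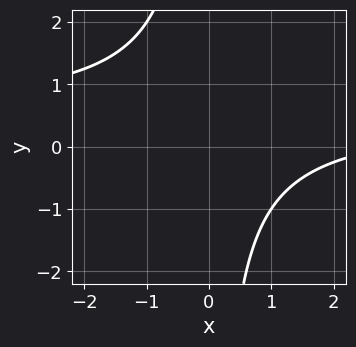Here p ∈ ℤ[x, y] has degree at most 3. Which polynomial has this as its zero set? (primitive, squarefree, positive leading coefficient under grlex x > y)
deg p = 2. No degree-1 curve has this shape.
Observable constraints: it misses every integer gridline on the x-axis; it misses every integer gridline on the y-axis.
Matching integer coefficients to the picture gives p.

2*x*y - x + 3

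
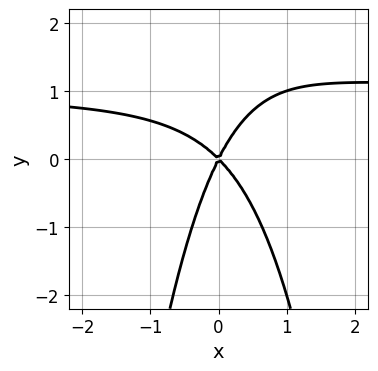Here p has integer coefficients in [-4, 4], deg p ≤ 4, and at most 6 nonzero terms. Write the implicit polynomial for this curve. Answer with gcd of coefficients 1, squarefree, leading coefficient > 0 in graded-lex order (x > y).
deg p = 3. The shape is more complex than any degree-2 curve.
Reading off the gridlines: one y-axis crossing is at y = 0; one x-axis crossing is at x = 0.
Matching integer coefficients to the picture gives p.

2*x^2*y - 2*x^2 - x*y + y^2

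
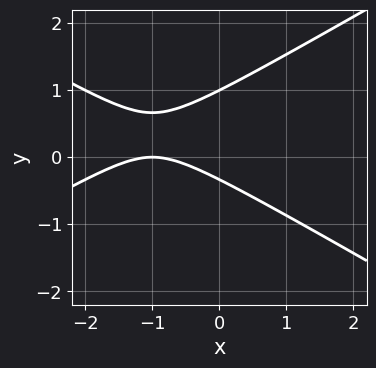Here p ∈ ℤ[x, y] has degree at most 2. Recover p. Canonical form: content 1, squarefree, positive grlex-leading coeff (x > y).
x^2 - 3*y^2 + 2*x + 2*y + 1

1. Degree: no degree-1 curve has this shape, so deg p = 2.
2. Against the integer gridlines: it crosses the y-axis at the gridline y = 1; it crosses the x-axis at the gridline x = -1.
3. The integer polynomial consistent with all of this is the stated p.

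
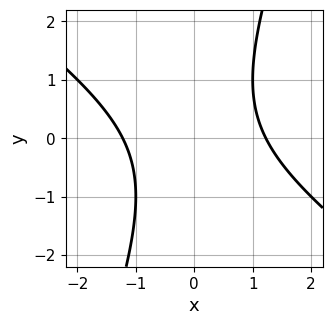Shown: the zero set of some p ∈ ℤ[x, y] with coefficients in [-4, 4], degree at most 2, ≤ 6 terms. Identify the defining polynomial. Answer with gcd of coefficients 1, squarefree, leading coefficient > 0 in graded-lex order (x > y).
1. deg p = 2.
2. Reading off the gridlines: no y-intercept at any integer in the box.
3. The integer polynomial consistent with all of this is the stated p.

2*x^2 + 2*x*y - y^2 - 3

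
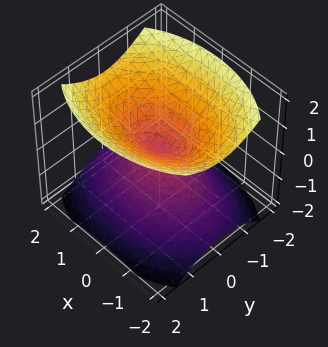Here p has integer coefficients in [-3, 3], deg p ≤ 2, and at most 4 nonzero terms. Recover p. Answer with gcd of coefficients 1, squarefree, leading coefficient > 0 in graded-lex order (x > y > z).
x^2 + 2*y^2 - 2*z^2

(a) There are 2 components.
(b) The degree is 2 — two nappes meeting at a single point; a quadric.
(c) Symmetries: mirror symmetry z ↦ −z ⇒ only even powers of z; the y ↦ −y reflection is a symmetry, so y appears only in even powers; it's symmetric under x → −x, forcing even powers of x.
(d) Reading off the gridlines: one z-axis crossing is at z = 0; it crosses the x-axis at the gridline x = 0.
(e) Putting this together gives p.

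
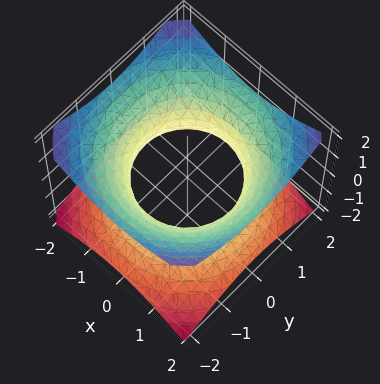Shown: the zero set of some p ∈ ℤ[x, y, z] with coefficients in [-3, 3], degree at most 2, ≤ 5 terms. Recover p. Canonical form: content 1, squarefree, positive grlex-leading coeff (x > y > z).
2*x^2 + 2*y^2 - 3*z^2 - 3

First, degree: an hourglass — one-sheet hyperboloid; a quadric, so deg p = 2.
Next, symmetries: mirror symmetry z ↦ −z ⇒ only even powers of z; rotational symmetry about the z-axis ⇒ p depends on x, y only through x² + y².
Then, from the axis intercepts and sections: a circular section at z = 1 has radius between 1 and 2; the surface avoids every integer z-axis point in the box.
Finally, fitting integer coefficients to these (and the overall shape) gives p.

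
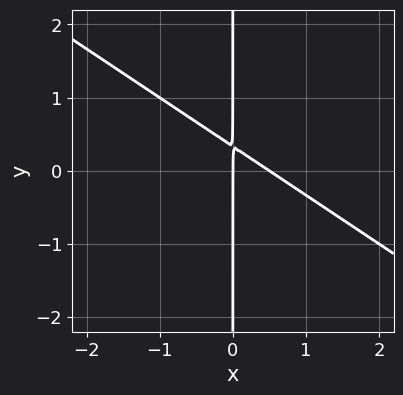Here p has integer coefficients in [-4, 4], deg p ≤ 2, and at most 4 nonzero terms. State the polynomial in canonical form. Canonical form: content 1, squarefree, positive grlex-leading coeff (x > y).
(a) deg p = 2. The shape is more complex than any degree-1 curve.
(b) From the visible intercepts: it meets the x-axis at x = 0 (among the integer gridlines); every point of the y-axis in the box is on the curve.
(c) Fitting integer coefficients to these (and the overall shape) gives p.

2*x^2 + 3*x*y - x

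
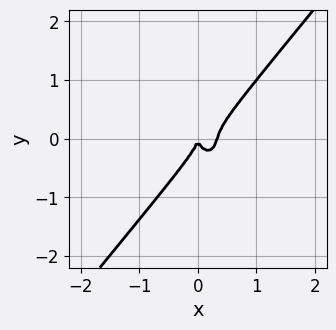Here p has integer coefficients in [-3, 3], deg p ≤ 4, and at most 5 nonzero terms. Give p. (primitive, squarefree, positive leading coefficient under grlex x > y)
(a) deg p = 3.
(b) Checking where it meets the axes: it meets the y-axis at y = 0 (among the integer gridlines); it crosses the x-axis at the gridline x = 0.
(c) Fitting integer coefficients to these (and the overall shape) gives p.

3*x^3 - x^2*y - y^3 - x^2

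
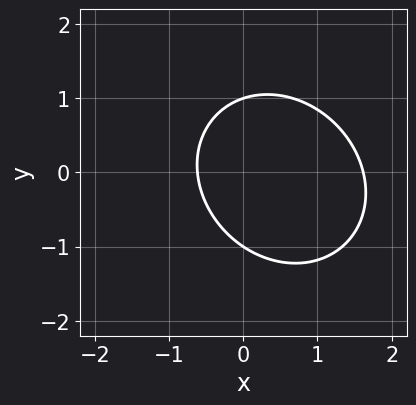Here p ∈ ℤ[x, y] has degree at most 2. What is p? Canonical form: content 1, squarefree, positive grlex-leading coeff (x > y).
3*x^2 + x*y + 3*y^2 - 3*x - 3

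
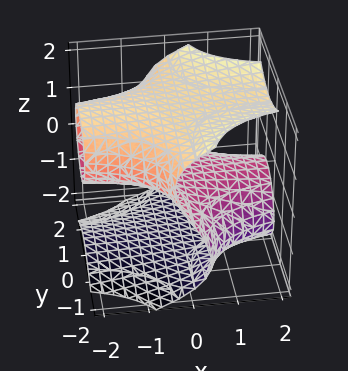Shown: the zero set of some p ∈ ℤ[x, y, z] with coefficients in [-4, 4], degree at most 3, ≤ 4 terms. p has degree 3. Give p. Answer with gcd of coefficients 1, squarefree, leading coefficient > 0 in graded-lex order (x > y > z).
x*y^2 - z^3 + 3*z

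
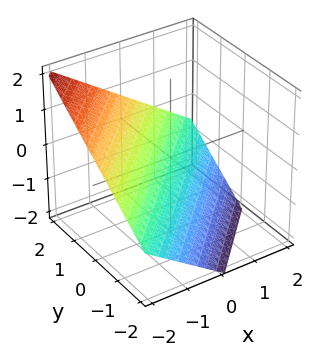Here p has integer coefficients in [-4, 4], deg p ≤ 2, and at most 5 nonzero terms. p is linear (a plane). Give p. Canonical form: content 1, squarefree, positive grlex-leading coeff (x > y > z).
2*x - 2*y + 3*z + 2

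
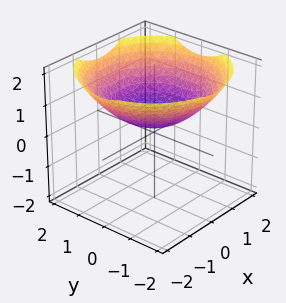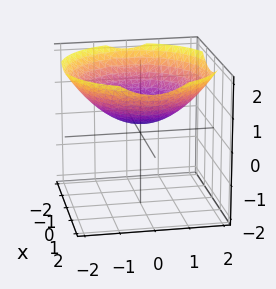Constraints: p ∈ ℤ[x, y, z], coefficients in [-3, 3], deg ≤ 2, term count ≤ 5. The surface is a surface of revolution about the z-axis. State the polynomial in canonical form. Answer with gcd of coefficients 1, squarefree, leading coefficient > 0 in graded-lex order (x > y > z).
x^2 + y^2 - 3*z + 1

Degree: the shape is more complex than any degree-1 surface, so deg p = 2.
Symmetries: rotational symmetry about the z-axis ⇒ p depends on x, y only through x² + y².
Observable constraints: no y-intercept at any integer in the box; it misses every integer gridline on the x-axis; a circular section at z = 1 has radius between 1 and 2.
The integer polynomial consistent with all of this is the stated p.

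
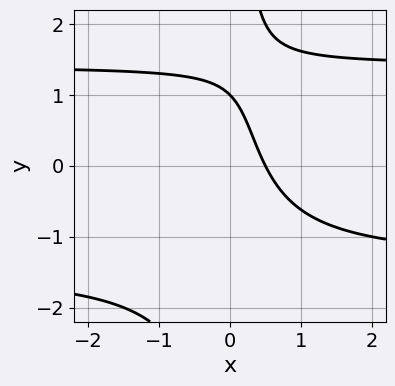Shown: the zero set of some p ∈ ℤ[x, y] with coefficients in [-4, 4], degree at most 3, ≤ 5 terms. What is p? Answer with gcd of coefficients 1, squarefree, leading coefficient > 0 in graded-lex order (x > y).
x*y^2 - 2*x - y + 1

Degree: no degree-2 curve has this shape, so deg p = 3.
Checking where it meets the axes: one y-axis crossing is at y = 1.
Putting this together gives p.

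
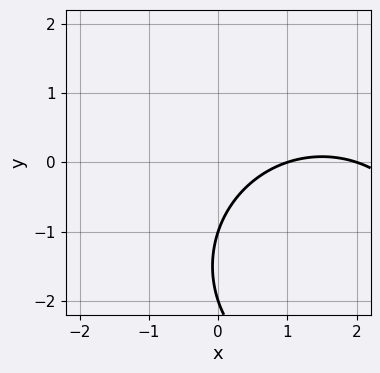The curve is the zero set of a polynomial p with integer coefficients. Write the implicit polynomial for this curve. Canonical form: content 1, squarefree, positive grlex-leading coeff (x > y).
Degree: no degree-1 curve has this shape, so deg p = 2.
From the visible intercepts: among the integer gridlines, it crosses the y-axis at y ∈ {-2, -1}; among the integer gridlines, it crosses the x-axis at x ∈ {1, 2}.
Fitting integer coefficients to these (and the overall shape) gives p.

x^2 + y^2 - 3*x + 3*y + 2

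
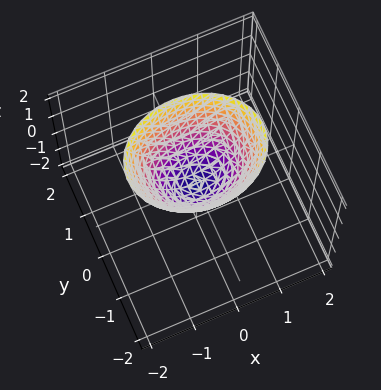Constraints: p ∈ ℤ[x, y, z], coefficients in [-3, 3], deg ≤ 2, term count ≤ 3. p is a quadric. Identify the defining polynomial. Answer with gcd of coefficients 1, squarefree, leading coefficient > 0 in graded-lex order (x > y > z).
First, degree: a paraboloid; a quadric, so deg p = 2.
Next, symmetries: it's symmetric under y → −y, forcing even powers of y; mirror symmetry x ↦ −x ⇒ only even powers of x.
Next, observable constraints: it crosses the y-axis at the gridline y = 0; it crosses the z-axis at the gridline z = 0; it crosses the x-axis at the gridline x = 0.
Finally, matching integer coefficients to the picture gives p.

2*x^2 + 3*y^2 - 2*z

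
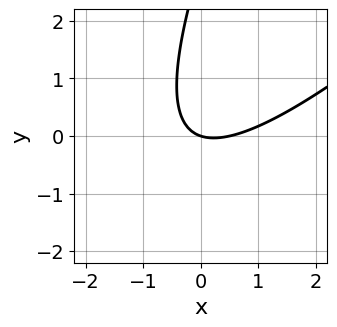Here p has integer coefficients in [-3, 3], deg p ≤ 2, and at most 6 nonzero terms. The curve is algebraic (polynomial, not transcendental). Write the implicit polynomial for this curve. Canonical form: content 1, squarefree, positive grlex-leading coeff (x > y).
2*x^2 - 3*x*y + y^2 - x - 3*y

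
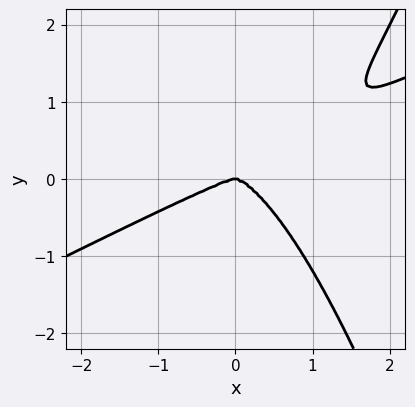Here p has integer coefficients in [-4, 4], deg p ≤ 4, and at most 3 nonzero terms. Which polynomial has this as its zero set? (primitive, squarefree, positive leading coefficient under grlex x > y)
x^4 - 2*x^3*y + 2*y^3

1. deg p = 4. No degree-3 curve has this shape.
2. Reading off the gridlines: it meets the x-axis at x = 0 (among the integer gridlines); it meets the y-axis at y = 0 (among the integer gridlines).
3. Assembling these constraints gives the stated polynomial.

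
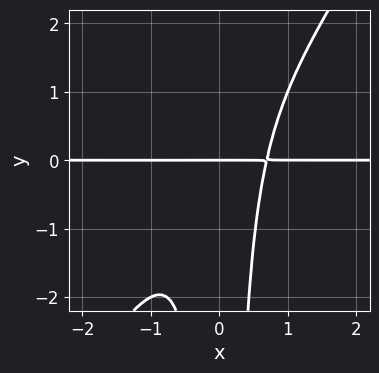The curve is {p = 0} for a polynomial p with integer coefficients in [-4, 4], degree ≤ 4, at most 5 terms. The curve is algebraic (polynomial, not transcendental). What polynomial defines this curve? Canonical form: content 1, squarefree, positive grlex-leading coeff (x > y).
3*x^3*y - 2*x^2*y^2 - y

First, deg p = 4.
Then, from the visible intercepts: the visible x-axis segment lies entirely on the curve; one y-axis crossing is at y = 0.
Finally, these observations pin down the coefficients.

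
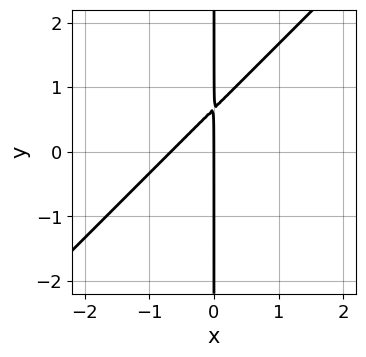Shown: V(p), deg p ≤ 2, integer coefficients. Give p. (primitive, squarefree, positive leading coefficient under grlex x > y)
(a) deg p = 2.
(b) From the visible intercepts: every point of the y-axis in the box is on the curve; one x-axis crossing is at x = 0.
(c) Putting this together gives p.

3*x^2 - 3*x*y + 2*x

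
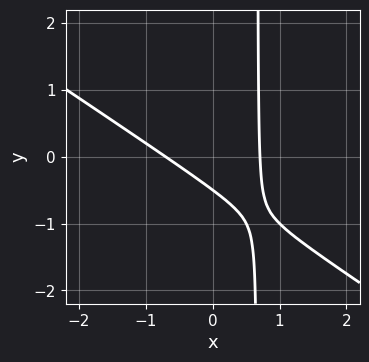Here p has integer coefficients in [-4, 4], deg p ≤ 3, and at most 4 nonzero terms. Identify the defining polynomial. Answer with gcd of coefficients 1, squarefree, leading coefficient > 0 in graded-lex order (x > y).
deg p = 2. The shape is more complex than any degree-1 curve.
Putting this together gives p.

2*x^2 + 3*x*y - 2*y - 1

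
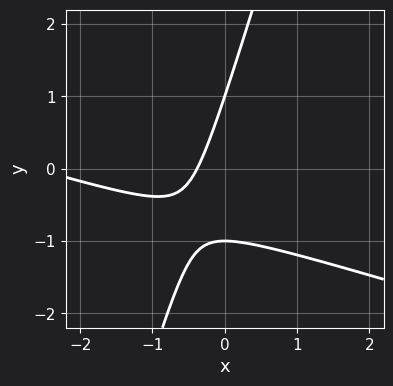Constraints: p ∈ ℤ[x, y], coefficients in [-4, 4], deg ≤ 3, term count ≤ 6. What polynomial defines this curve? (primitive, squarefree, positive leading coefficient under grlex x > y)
Degree: no degree-1 curve has this shape, so deg p = 2.
Reading off the gridlines: the y-axis gridline crossings are at y ∈ {-1, 1}.
The integer polynomial consistent with all of this is the stated p.

x^2 + 3*x*y - y^2 + 3*x + 1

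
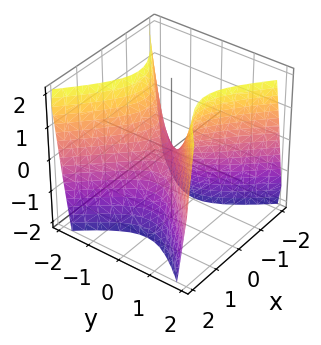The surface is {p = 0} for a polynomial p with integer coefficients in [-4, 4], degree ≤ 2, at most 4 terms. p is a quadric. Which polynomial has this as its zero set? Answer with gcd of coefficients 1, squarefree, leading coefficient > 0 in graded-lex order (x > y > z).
(a) The degree is 2 — a hyperbolic paraboloid; a quadric.
(b) Symmetries: mirror symmetry y ↦ −y ⇒ only even powers of y; mirror symmetry x ↦ −x ⇒ only even powers of x.
(c) Reading off the gridlines: it crosses the y-axis at the gridline y = 0; it crosses the x-axis at the gridline x = 0; it meets the z-axis at z = 0 (among the integer gridlines).
(d) Matching integer coefficients to the picture gives p.

2*x^2 - 2*y^2 + z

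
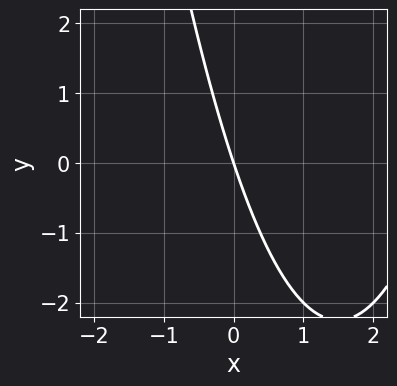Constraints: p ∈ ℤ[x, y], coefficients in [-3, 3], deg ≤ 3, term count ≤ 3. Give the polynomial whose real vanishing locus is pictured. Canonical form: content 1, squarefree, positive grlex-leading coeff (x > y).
x^2 - 3*x - y

(a) deg p = 2. No degree-1 curve has this shape.
(b) Observable constraints: one x-axis crossing is at x = 0; it meets the y-axis at y = 0 (among the integer gridlines).
(c) Putting this together gives p.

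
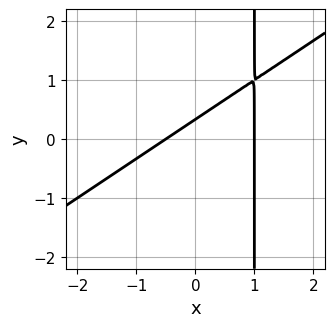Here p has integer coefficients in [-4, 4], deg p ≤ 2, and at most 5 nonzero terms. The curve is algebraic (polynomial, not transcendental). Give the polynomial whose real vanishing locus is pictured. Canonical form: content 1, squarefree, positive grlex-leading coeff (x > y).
2*x^2 - 3*x*y - x + 3*y - 1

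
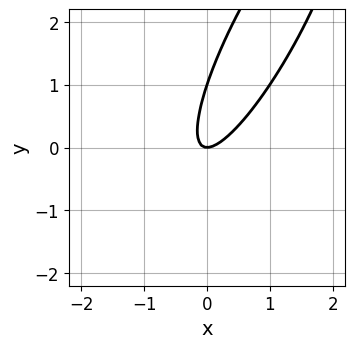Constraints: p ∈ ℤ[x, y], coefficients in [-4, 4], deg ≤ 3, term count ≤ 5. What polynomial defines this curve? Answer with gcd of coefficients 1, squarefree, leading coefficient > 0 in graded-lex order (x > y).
3*x^2 - 3*x*y + y^2 - y

deg p = 2.
From the visible intercepts: it meets the x-axis at x = 0 (among the integer gridlines); the y-axis gridline crossings are at y ∈ {0, 1}.
Matching integer coefficients to the picture gives p.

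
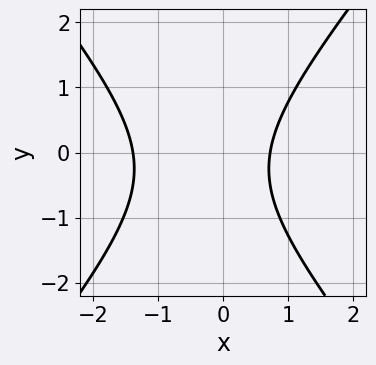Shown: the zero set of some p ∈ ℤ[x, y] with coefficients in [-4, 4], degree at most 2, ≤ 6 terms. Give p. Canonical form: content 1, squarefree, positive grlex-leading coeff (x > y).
First, the degree is 2 — a generic line meets the curve in up to 2 points.
Next, reading off the gridlines: no y-intercept at any integer in the box.
Finally, the integer polynomial consistent with all of this is the stated p.

3*x^2 - 2*y^2 + 2*x - y - 3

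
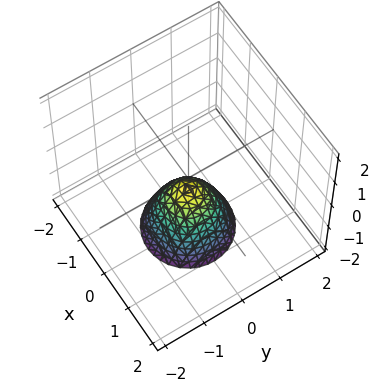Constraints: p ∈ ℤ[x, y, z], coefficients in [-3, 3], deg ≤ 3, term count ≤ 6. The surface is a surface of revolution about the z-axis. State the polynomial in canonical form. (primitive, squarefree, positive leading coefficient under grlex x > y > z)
3*x^2 + 3*y^2 + 2*z + 1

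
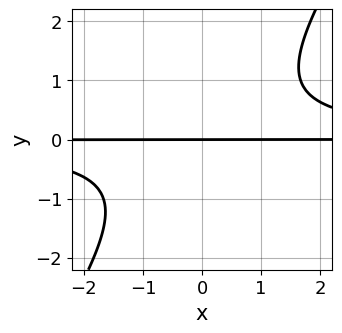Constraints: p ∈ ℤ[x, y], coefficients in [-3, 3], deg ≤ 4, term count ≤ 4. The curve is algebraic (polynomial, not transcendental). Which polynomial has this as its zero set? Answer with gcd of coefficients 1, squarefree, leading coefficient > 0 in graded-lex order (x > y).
First, the degree is 3 — a generic line meets the curve in up to 3 points.
Next, against the integer gridlines: it crosses the y-axis at the gridline y = 0; the visible x-axis segment lies entirely on the curve.
Finally, together with the visible shape, these determine p as stated.

3*x*y^2 - 2*y^3 - 3*y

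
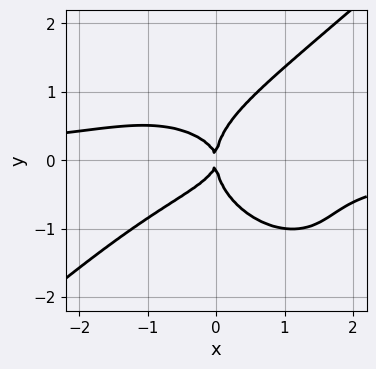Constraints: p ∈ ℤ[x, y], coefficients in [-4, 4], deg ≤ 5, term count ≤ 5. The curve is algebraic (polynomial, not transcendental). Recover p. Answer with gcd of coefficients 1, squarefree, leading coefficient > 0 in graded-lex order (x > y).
2*x^3*y - 3*y^4 + 3*x*y^2 + 2*x^2

(a) The degree is 4 — a generic line meets the curve in up to 4 points.
(b) Observable constraints: one y-axis crossing is at y = 0; it crosses the x-axis at the gridline x = 0.
(c) Fitting integer coefficients to these (and the overall shape) gives p.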